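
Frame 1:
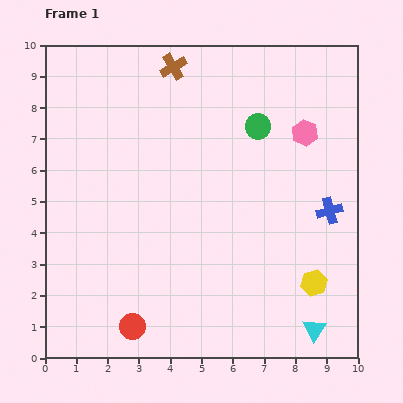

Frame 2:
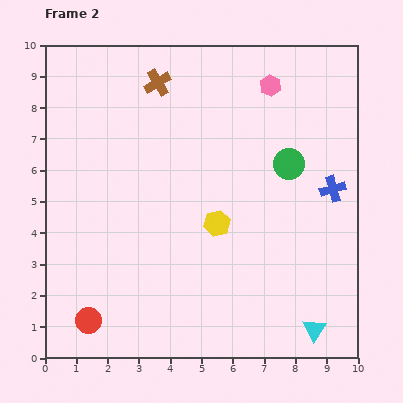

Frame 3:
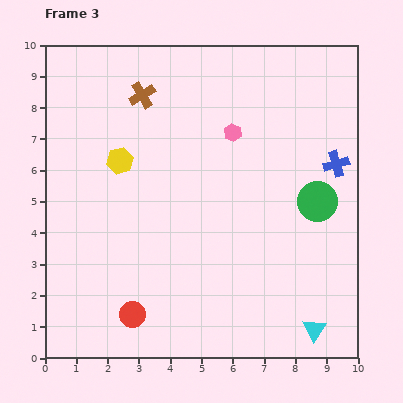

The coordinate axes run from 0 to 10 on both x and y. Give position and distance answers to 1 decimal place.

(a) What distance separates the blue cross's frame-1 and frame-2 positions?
0.7

The blue cross moved from (9.1, 4.7) to (9.2, 5.4), a distance of √(0.1² + 0.7²) ≈ 0.7.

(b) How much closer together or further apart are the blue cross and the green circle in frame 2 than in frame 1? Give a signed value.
-1.9

Distance in frame 1: 3.5. Distance in frame 2: 1.6.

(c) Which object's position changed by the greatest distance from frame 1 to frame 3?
the yellow hexagon

(moved 7.3; next 3.1)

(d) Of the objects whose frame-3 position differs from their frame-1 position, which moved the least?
the red circle

(moved 0.4)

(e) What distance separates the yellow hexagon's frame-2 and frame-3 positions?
3.7

The yellow hexagon moved from (5.5, 4.3) to (2.4, 6.3), a distance of √(3.1² + 2.0²) ≈ 3.7.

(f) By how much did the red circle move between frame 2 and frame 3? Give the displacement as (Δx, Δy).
(1.4, 0.2)

The red circle was at (1.4, 1.2) in frame 2 and (2.8, 1.4) in frame 3.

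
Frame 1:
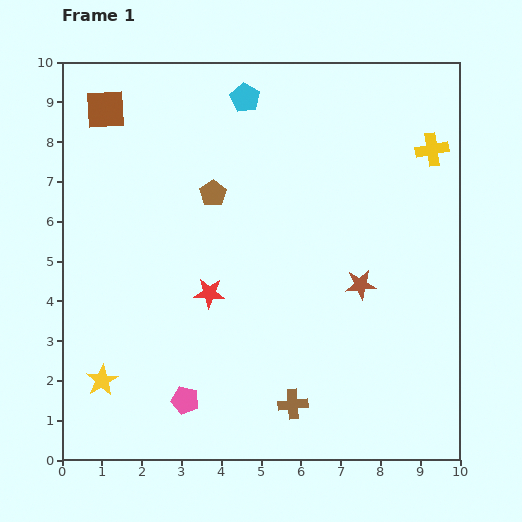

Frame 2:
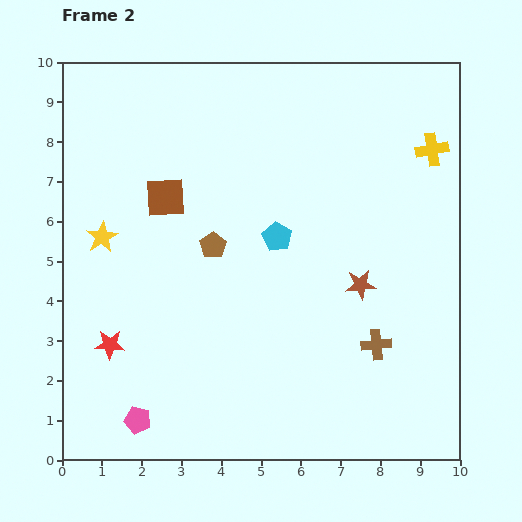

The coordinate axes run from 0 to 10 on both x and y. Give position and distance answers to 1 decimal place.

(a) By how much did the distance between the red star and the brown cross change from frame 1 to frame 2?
+3.2

Distance in frame 1: 3.5. Distance in frame 2: 6.7.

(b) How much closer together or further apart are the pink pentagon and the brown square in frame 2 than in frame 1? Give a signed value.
-2.0

Distance in frame 1: 7.6. Distance in frame 2: 5.6.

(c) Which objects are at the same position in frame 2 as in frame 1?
the brown star, the yellow cross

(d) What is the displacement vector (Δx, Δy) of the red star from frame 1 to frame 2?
(-2.5, -1.3)

The red star was at (3.7, 4.2) in frame 1 and (1.2, 2.9) in frame 2.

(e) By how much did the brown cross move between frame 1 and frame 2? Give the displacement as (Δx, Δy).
(2.1, 1.5)

The brown cross was at (5.8, 1.4) in frame 1 and (7.9, 2.9) in frame 2.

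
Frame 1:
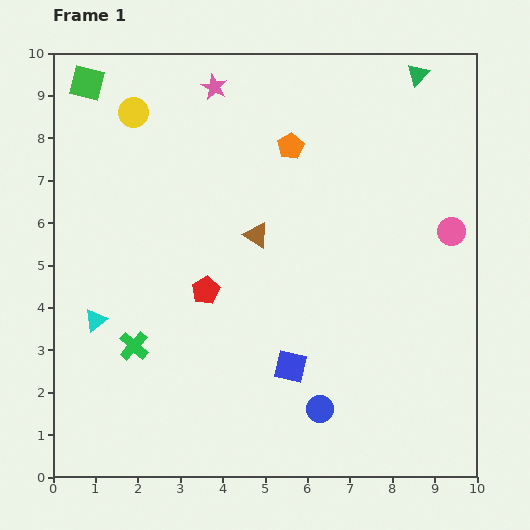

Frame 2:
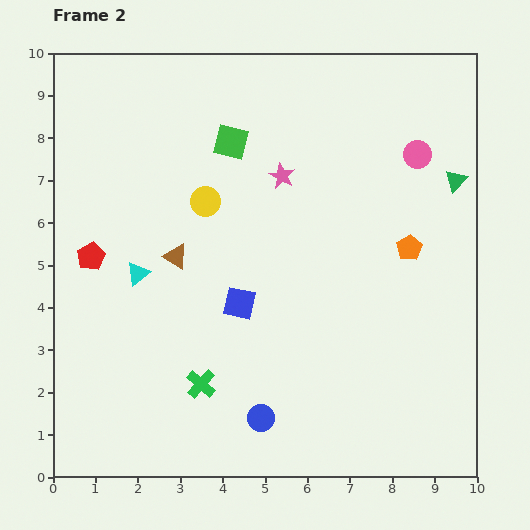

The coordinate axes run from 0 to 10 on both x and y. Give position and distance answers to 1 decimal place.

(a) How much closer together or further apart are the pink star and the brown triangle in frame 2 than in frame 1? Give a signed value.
-0.5

Distance in frame 1: 3.6. Distance in frame 2: 3.1.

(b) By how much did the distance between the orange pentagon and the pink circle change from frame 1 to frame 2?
-2.1

Distance in frame 1: 4.3. Distance in frame 2: 2.2.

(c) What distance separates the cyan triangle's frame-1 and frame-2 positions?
1.5

The cyan triangle moved from (1.0, 3.7) to (2.0, 4.8), a distance of √(1.0² + 1.1²) ≈ 1.5.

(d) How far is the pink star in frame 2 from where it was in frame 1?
2.6

The pink star moved from (3.8, 9.2) to (5.4, 7.1), a distance of √(1.6² + 2.1²) ≈ 2.6.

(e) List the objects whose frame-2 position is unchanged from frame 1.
none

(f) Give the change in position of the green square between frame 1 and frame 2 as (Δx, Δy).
(3.4, -1.4)

The green square was at (0.8, 9.3) in frame 1 and (4.2, 7.9) in frame 2.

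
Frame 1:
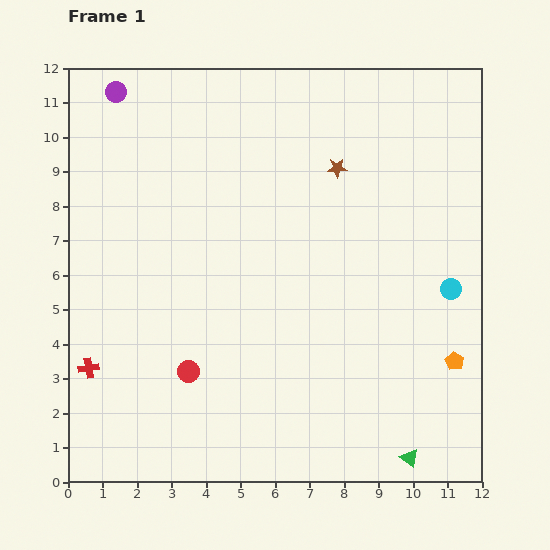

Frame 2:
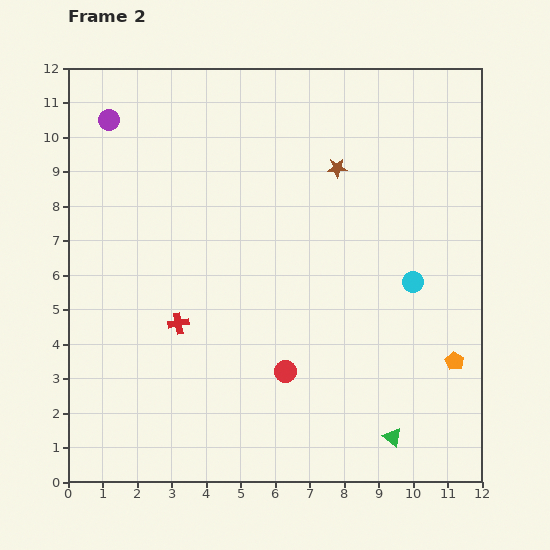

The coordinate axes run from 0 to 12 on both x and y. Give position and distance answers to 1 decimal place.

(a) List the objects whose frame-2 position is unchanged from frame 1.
the orange pentagon, the brown star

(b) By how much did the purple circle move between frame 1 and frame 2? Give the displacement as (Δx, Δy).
(-0.2, -0.8)

The purple circle was at (1.4, 11.3) in frame 1 and (1.2, 10.5) in frame 2.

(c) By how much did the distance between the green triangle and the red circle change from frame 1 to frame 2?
-3.3

Distance in frame 1: 6.9. Distance in frame 2: 3.6.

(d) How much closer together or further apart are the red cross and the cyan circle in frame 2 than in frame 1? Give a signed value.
-3.8

Distance in frame 1: 10.7. Distance in frame 2: 6.9.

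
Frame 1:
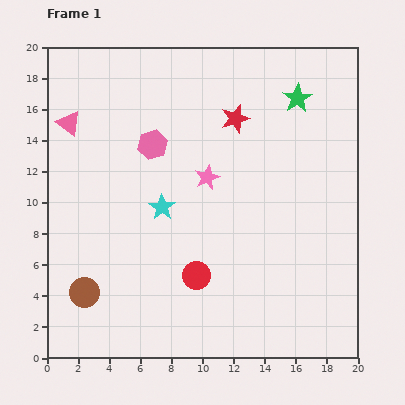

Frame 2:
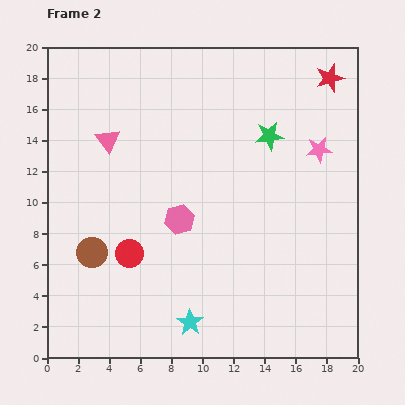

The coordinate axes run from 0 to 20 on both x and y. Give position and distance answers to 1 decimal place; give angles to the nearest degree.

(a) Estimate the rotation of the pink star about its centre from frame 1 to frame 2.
18° clockwise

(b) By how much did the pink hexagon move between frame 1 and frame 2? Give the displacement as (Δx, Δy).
(1.7, -4.8)

The pink hexagon was at (6.8, 13.7) in frame 1 and (8.5, 8.9) in frame 2.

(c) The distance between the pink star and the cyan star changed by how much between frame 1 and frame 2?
+10.4

Distance in frame 1: 3.5. Distance in frame 2: 13.9.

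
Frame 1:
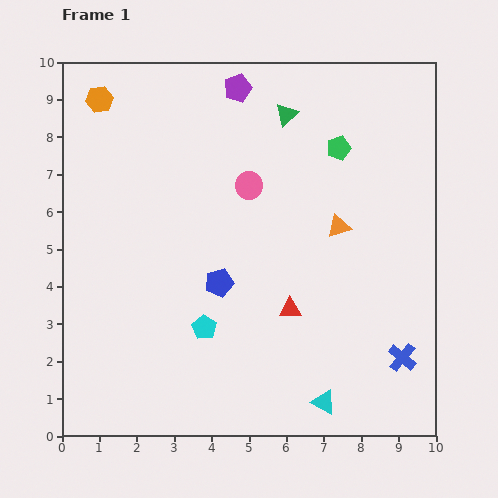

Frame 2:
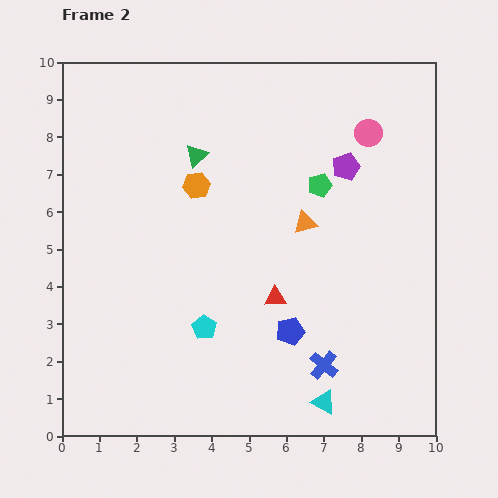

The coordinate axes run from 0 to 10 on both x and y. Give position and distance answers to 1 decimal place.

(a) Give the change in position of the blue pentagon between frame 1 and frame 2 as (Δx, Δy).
(1.9, -1.3)

The blue pentagon was at (4.2, 4.1) in frame 1 and (6.1, 2.8) in frame 2.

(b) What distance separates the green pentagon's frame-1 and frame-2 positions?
1.1

The green pentagon moved from (7.4, 7.7) to (6.9, 6.7), a distance of √(0.5² + 1.0²) ≈ 1.1.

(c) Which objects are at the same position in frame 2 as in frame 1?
the cyan pentagon, the cyan triangle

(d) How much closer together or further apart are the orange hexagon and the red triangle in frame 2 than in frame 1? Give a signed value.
-3.9

Distance in frame 1: 7.6. Distance in frame 2: 3.7.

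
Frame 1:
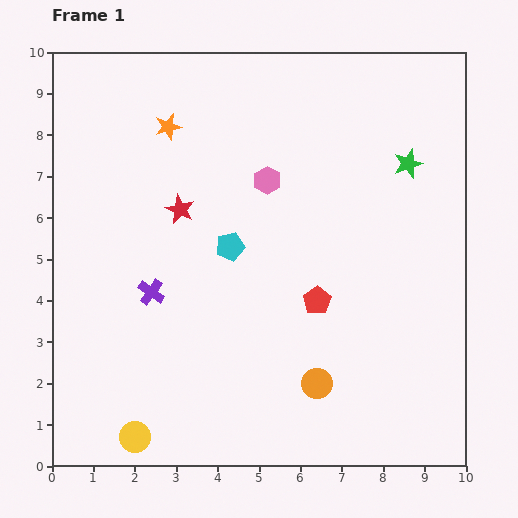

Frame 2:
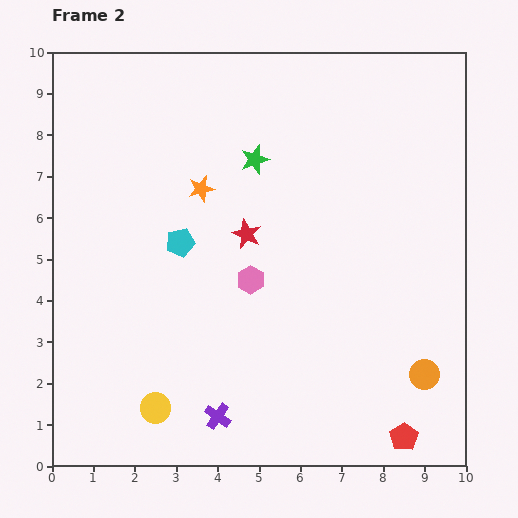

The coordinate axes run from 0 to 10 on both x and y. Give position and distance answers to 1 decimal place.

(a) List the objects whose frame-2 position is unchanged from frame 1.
none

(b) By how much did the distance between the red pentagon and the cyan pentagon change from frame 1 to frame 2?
+4.7

Distance in frame 1: 2.5. Distance in frame 2: 7.2.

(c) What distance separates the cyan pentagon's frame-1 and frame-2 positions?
1.2

The cyan pentagon moved from (4.3, 5.3) to (3.1, 5.4), a distance of √(1.2² + 0.1²) ≈ 1.2.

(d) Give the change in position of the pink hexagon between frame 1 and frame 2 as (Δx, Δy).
(-0.4, -2.4)

The pink hexagon was at (5.2, 6.9) in frame 1 and (4.8, 4.5) in frame 2.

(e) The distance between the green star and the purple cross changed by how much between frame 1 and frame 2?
-0.6

Distance in frame 1: 6.9. Distance in frame 2: 6.3.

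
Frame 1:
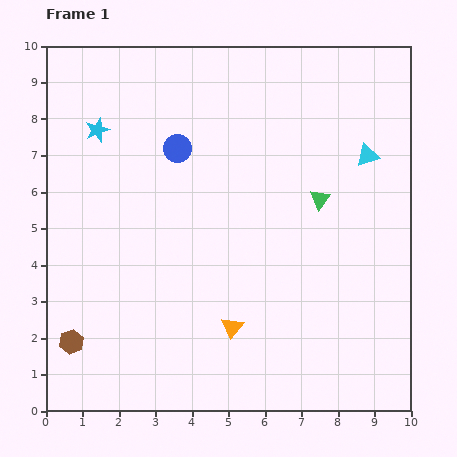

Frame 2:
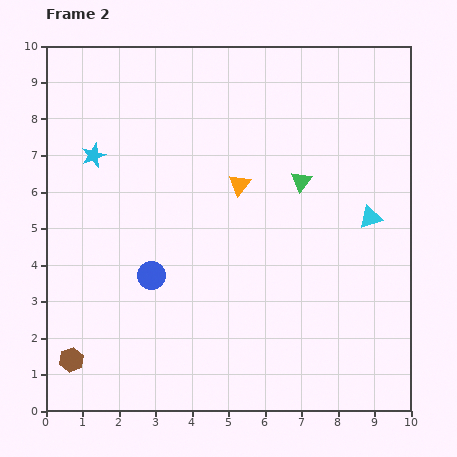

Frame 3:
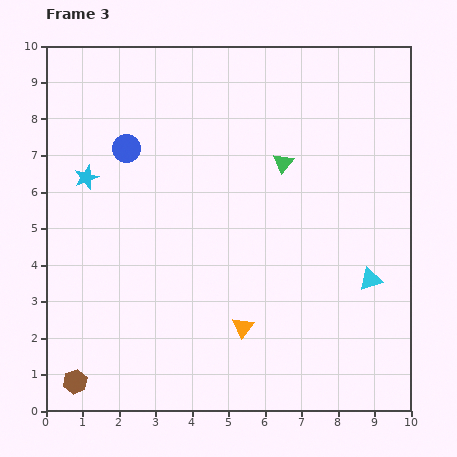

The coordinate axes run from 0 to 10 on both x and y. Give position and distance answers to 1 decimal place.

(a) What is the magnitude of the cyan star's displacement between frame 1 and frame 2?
0.7

The cyan star moved from (1.4, 7.7) to (1.3, 7.0), a distance of √(0.1² + 0.7²) ≈ 0.7.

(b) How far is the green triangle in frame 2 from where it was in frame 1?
0.7

The green triangle moved from (7.5, 5.8) to (7.0, 6.3), a distance of √(0.5² + 0.5²) ≈ 0.7.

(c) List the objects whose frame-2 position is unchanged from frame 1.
none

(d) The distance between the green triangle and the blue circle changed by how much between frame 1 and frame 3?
+0.2

Distance in frame 1: 4.1. Distance in frame 3: 4.3.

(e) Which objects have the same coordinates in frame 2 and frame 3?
none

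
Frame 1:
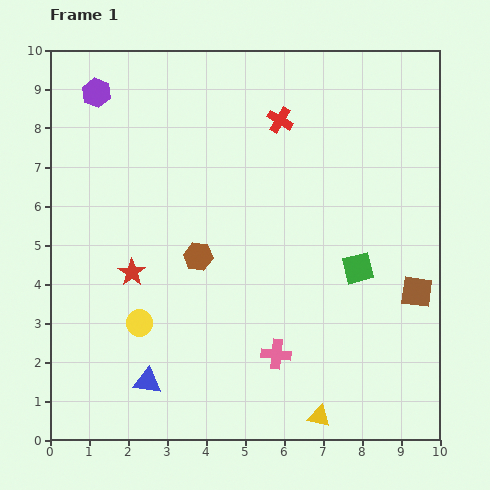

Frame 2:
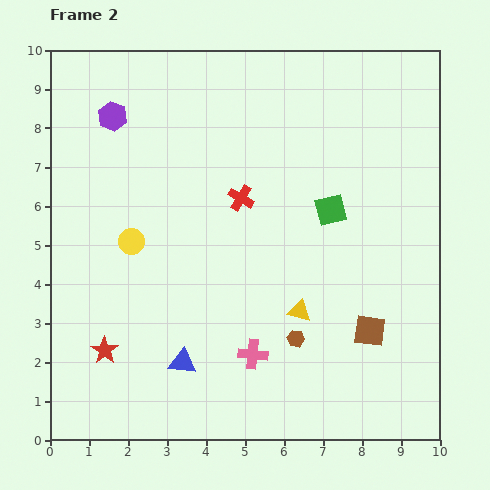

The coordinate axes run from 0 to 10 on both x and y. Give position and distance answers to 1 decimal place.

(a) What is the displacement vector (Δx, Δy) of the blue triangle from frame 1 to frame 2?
(0.9, 0.5)

The blue triangle was at (2.5, 1.5) in frame 1 and (3.4, 2.0) in frame 2.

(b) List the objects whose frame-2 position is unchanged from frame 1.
none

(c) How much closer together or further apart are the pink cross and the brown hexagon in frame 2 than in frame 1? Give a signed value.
-2.0

Distance in frame 1: 3.2. Distance in frame 2: 1.2.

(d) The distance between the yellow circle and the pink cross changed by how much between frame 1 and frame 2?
+0.6

Distance in frame 1: 3.6. Distance in frame 2: 4.2.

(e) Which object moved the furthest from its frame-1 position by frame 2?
the brown hexagon

(moved 3.3; next 2.7)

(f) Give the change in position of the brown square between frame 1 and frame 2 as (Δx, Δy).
(-1.2, -1.0)

The brown square was at (9.4, 3.8) in frame 1 and (8.2, 2.8) in frame 2.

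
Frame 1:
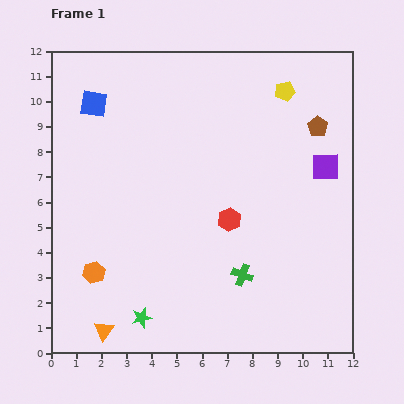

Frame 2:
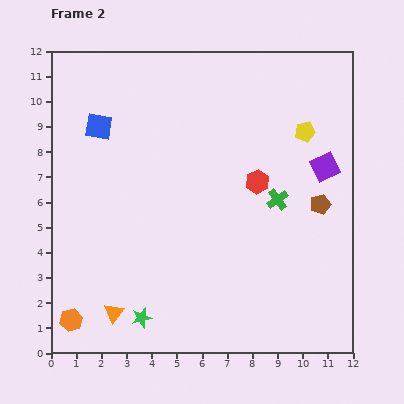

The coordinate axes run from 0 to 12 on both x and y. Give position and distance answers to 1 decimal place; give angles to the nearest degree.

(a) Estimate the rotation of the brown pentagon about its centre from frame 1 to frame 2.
21° clockwise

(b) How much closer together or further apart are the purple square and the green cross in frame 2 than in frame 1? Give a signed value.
-3.1

Distance in frame 1: 5.4. Distance in frame 2: 2.3.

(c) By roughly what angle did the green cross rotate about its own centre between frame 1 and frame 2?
35° clockwise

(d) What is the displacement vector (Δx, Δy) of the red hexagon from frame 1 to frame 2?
(1.1, 1.5)

The red hexagon was at (7.1, 5.3) in frame 1 and (8.2, 6.8) in frame 2.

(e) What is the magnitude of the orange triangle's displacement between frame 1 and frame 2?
0.8

The orange triangle moved from (2.1, 0.9) to (2.5, 1.6), a distance of √(0.4² + 0.7²) ≈ 0.8.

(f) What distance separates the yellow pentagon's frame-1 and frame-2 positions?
1.8

The yellow pentagon moved from (9.3, 10.4) to (10.1, 8.8), a distance of √(0.8² + 1.6²) ≈ 1.8.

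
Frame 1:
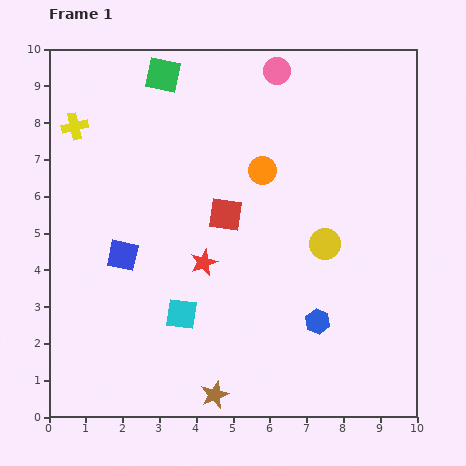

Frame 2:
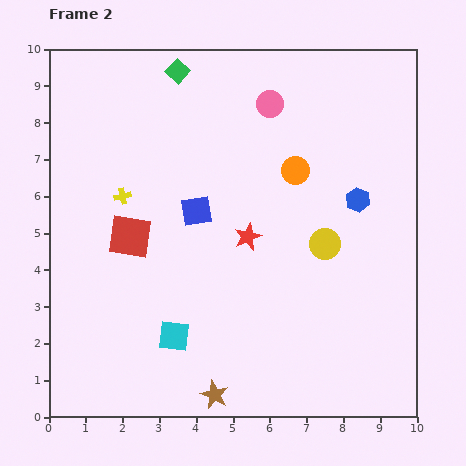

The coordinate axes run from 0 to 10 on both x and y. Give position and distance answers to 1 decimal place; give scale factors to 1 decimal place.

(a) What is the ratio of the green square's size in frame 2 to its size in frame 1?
0.6×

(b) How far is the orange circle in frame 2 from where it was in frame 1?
0.9

The orange circle moved from (5.8, 6.7) to (6.7, 6.7), a distance of √(0.9² + 0.0²) ≈ 0.9.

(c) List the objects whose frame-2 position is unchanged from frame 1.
the yellow circle, the brown star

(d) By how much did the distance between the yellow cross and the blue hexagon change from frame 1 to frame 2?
-2.1

Distance in frame 1: 8.5. Distance in frame 2: 6.4.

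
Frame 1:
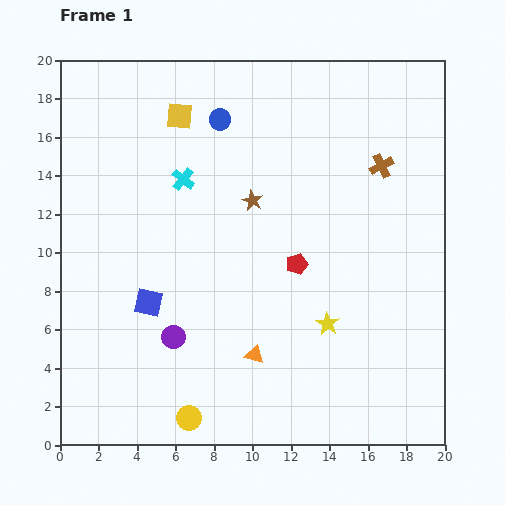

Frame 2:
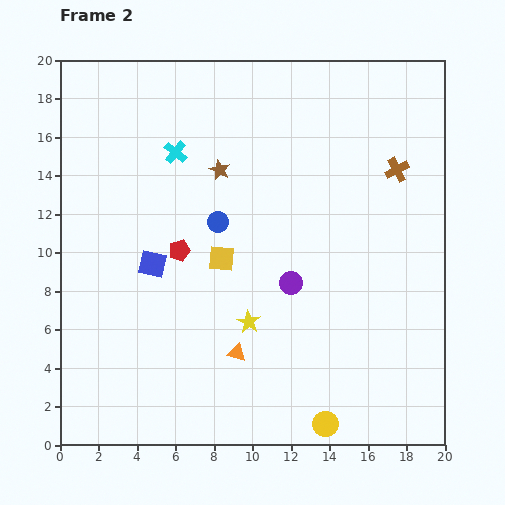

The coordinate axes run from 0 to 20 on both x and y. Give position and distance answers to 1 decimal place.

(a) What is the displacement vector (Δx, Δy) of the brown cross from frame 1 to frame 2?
(0.8, -0.2)

The brown cross was at (16.7, 14.5) in frame 1 and (17.5, 14.3) in frame 2.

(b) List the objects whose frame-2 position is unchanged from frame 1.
none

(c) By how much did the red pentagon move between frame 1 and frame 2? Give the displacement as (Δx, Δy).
(-6.1, 0.7)

The red pentagon was at (12.3, 9.4) in frame 1 and (6.2, 10.1) in frame 2.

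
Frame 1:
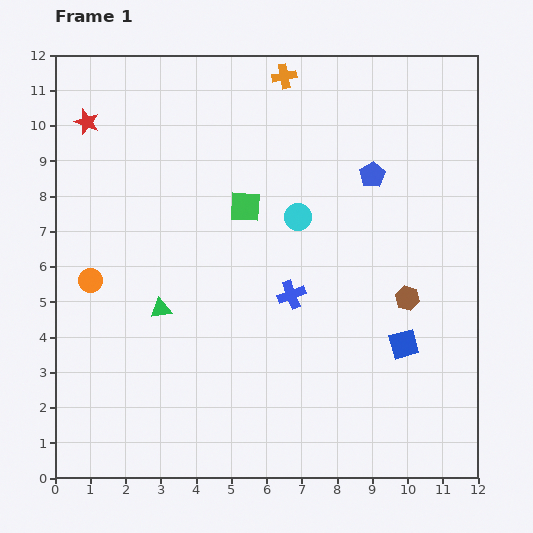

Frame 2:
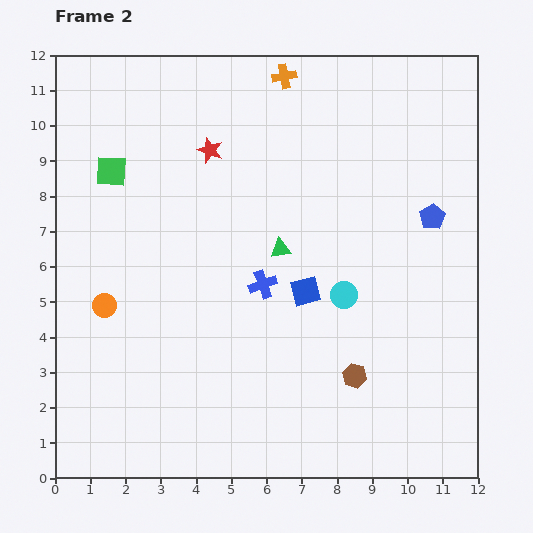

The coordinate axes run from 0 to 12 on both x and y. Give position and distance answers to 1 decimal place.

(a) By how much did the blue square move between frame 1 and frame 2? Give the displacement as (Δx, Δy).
(-2.8, 1.5)

The blue square was at (9.9, 3.8) in frame 1 and (7.1, 5.3) in frame 2.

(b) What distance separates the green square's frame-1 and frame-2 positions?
3.9

The green square moved from (5.4, 7.7) to (1.6, 8.7), a distance of √(3.8² + 1.0²) ≈ 3.9.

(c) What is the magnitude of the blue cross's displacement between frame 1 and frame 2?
0.9

The blue cross moved from (6.7, 5.2) to (5.9, 5.5), a distance of √(0.8² + 0.3²) ≈ 0.9.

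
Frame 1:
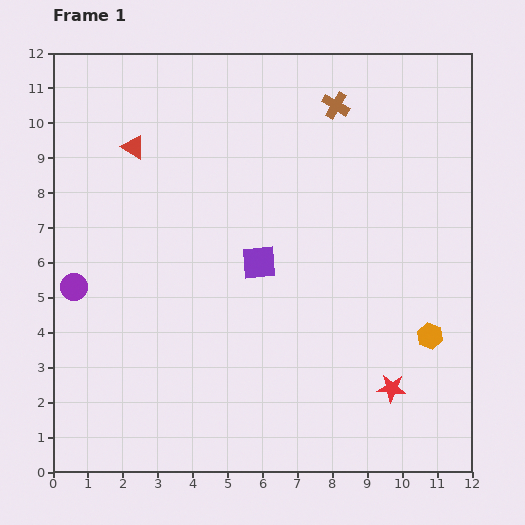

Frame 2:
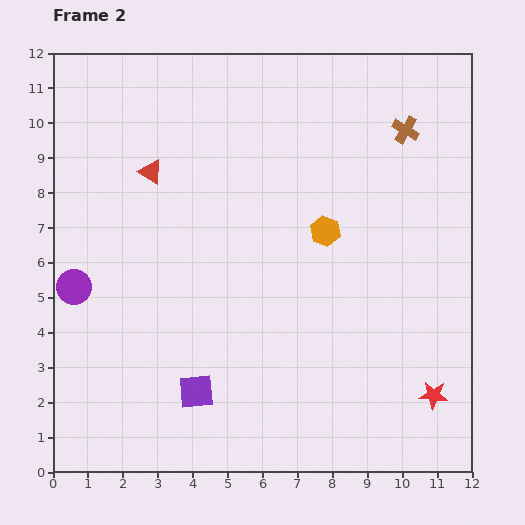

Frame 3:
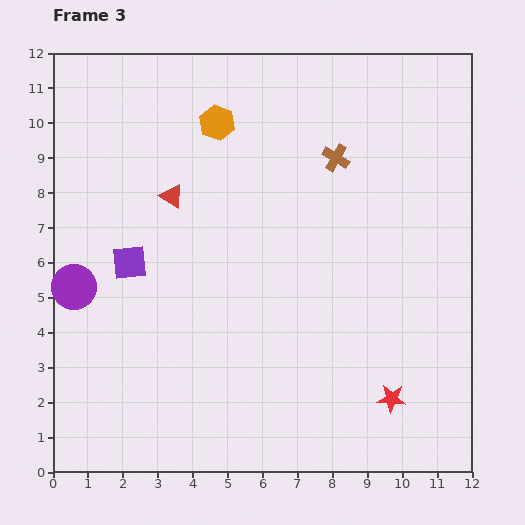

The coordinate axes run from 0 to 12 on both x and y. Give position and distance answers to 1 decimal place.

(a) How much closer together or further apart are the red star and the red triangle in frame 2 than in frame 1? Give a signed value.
+0.2

Distance in frame 1: 10.1. Distance in frame 2: 10.3.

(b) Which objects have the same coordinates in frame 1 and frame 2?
the purple circle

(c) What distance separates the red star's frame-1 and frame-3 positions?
0.3

The red star moved from (9.7, 2.4) to (9.7, 2.1), a distance of √(0.0² + 0.3²) ≈ 0.3.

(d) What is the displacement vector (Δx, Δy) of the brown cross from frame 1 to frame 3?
(0.0, -1.5)

The brown cross was at (8.1, 10.5) in frame 1 and (8.1, 9.0) in frame 3.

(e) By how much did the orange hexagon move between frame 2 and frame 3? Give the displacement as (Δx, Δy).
(-3.1, 3.1)

The orange hexagon was at (7.8, 6.9) in frame 2 and (4.7, 10.0) in frame 3.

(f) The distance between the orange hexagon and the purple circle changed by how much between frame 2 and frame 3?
-1.2

Distance in frame 2: 7.4. Distance in frame 3: 6.2.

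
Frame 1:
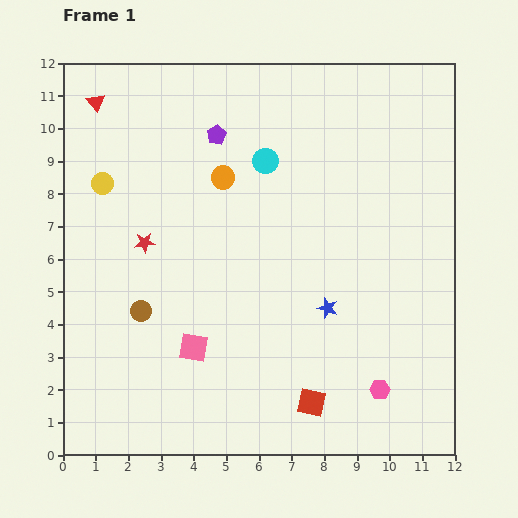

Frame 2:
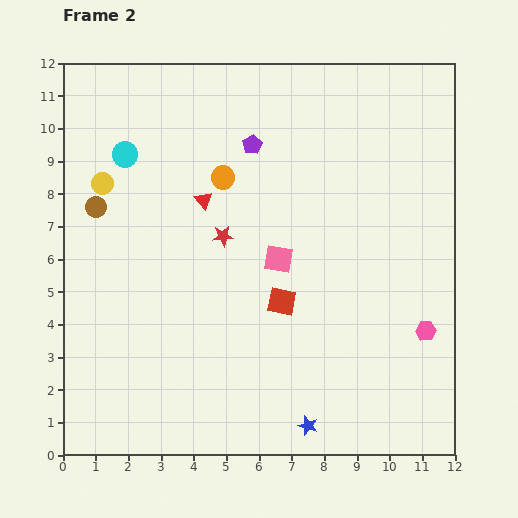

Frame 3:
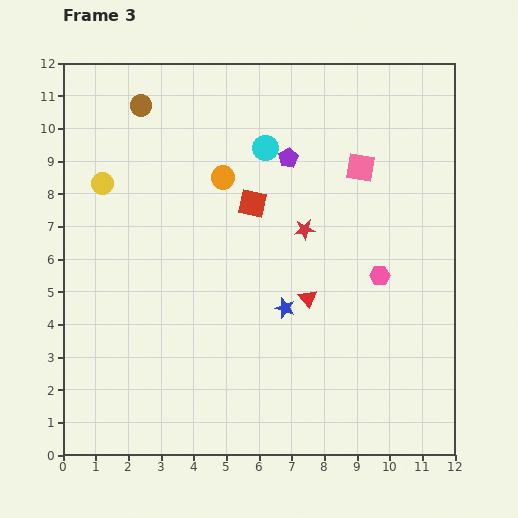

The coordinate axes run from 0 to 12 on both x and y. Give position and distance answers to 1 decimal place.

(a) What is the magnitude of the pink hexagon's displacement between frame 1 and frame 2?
2.3

The pink hexagon moved from (9.7, 2.0) to (11.1, 3.8), a distance of √(1.4² + 1.8²) ≈ 2.3.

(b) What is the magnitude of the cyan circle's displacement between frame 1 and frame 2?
4.3

The cyan circle moved from (6.2, 9.0) to (1.9, 9.2), a distance of √(4.3² + 0.2²) ≈ 4.3.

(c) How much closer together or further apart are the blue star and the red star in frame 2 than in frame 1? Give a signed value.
+0.5

Distance in frame 1: 5.9. Distance in frame 2: 6.4.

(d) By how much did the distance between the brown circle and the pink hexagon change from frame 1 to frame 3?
+1.3

Distance in frame 1: 7.7. Distance in frame 3: 9.0.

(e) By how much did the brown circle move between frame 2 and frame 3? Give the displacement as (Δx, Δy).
(1.4, 3.1)

The brown circle was at (1.0, 7.6) in frame 2 and (2.4, 10.7) in frame 3.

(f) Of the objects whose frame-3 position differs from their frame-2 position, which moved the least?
the purple pentagon

(moved 1.2)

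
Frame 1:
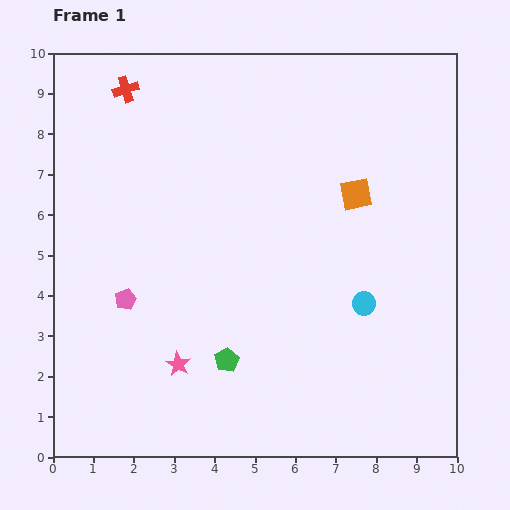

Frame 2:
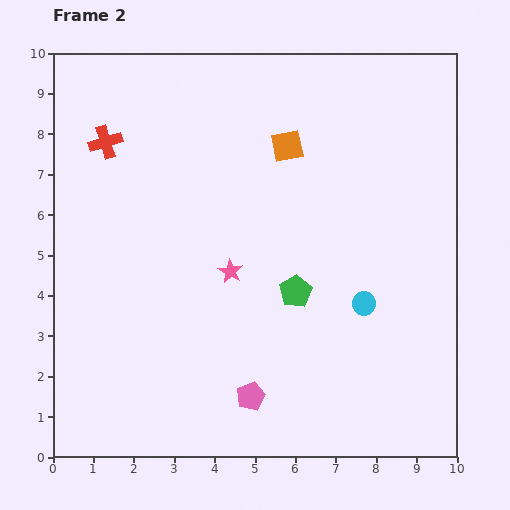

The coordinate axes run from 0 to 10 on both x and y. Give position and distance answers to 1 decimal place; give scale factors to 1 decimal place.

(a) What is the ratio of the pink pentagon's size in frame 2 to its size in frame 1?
1.3×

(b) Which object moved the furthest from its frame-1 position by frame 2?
the pink pentagon

(moved 3.9; next 2.6)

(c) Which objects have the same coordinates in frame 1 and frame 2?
the cyan circle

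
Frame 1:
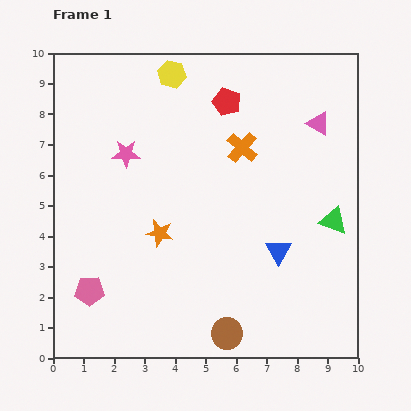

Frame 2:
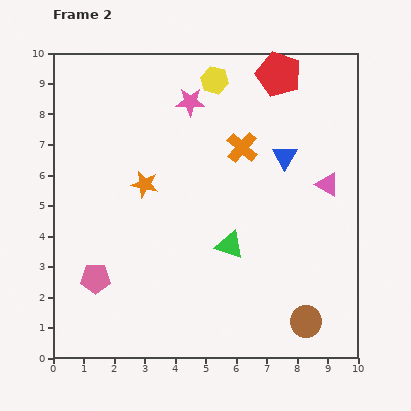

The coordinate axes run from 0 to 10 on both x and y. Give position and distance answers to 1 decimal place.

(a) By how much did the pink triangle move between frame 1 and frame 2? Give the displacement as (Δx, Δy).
(0.3, -2.0)

The pink triangle was at (8.7, 7.7) in frame 1 and (9.0, 5.7) in frame 2.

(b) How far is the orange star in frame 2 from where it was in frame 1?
1.7

The orange star moved from (3.5, 4.1) to (3.0, 5.7), a distance of √(0.5² + 1.6²) ≈ 1.7.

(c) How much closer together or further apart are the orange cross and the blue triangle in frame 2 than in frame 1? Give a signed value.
-2.2

Distance in frame 1: 3.6. Distance in frame 2: 1.4.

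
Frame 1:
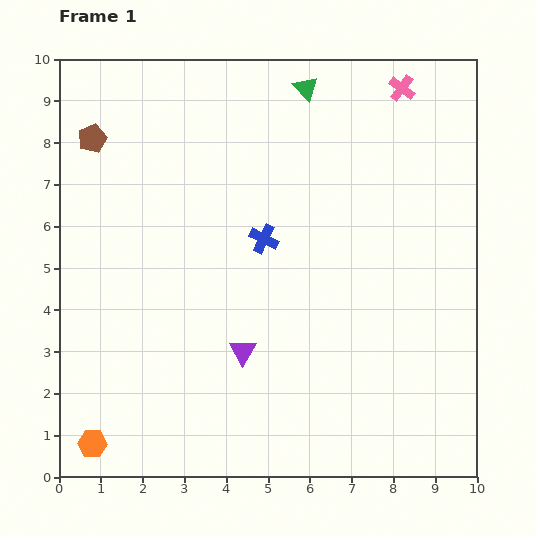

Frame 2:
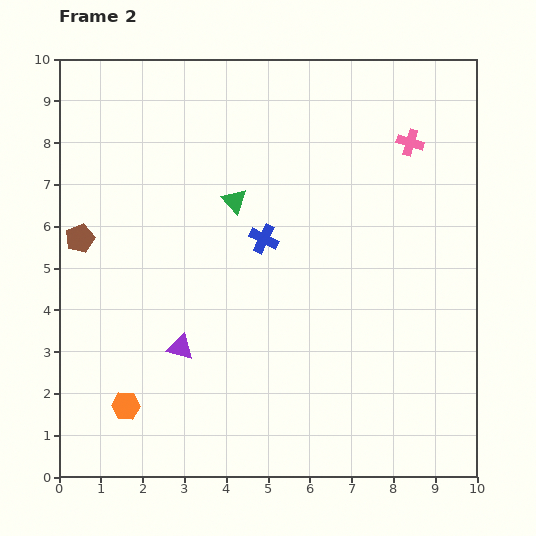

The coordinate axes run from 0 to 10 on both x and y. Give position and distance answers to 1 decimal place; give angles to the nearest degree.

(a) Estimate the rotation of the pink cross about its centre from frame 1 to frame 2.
20° counter-clockwise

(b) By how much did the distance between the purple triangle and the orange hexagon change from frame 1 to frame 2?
-2.3

Distance in frame 1: 4.2. Distance in frame 2: 1.9.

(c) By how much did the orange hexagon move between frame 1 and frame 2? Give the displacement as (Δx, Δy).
(0.8, 0.9)

The orange hexagon was at (0.8, 0.8) in frame 1 and (1.6, 1.7) in frame 2.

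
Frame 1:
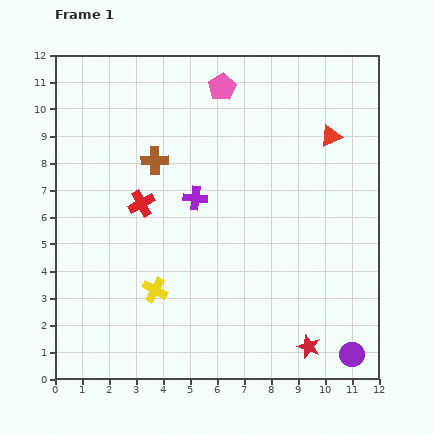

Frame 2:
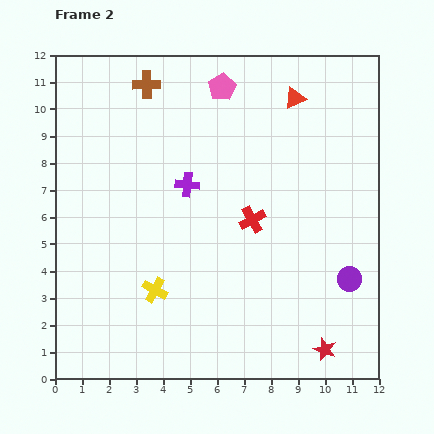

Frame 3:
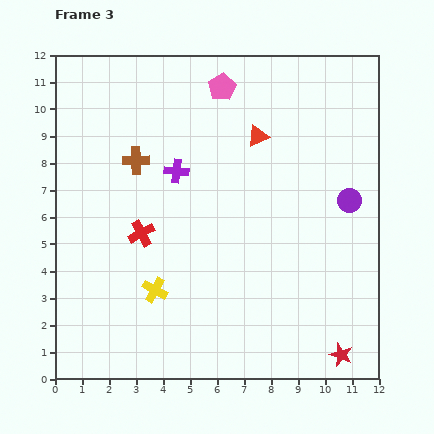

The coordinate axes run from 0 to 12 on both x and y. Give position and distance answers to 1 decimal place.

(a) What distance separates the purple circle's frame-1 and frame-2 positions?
2.8

The purple circle moved from (11.0, 0.9) to (10.9, 3.7), a distance of √(0.1² + 2.8²) ≈ 2.8.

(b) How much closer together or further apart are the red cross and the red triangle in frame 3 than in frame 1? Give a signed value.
-1.8

Distance in frame 1: 7.4. Distance in frame 3: 5.6.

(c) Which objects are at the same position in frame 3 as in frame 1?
the pink pentagon, the yellow cross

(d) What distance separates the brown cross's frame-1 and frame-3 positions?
0.7

The brown cross moved from (3.7, 8.1) to (3.0, 8.1), a distance of √(0.7² + 0.0²) ≈ 0.7.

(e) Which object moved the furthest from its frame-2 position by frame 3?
the red cross

(moved 4.1; next 2.9)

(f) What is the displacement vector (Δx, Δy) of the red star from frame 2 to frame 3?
(0.6, -0.2)

The red star was at (10.0, 1.1) in frame 2 and (10.6, 0.9) in frame 3.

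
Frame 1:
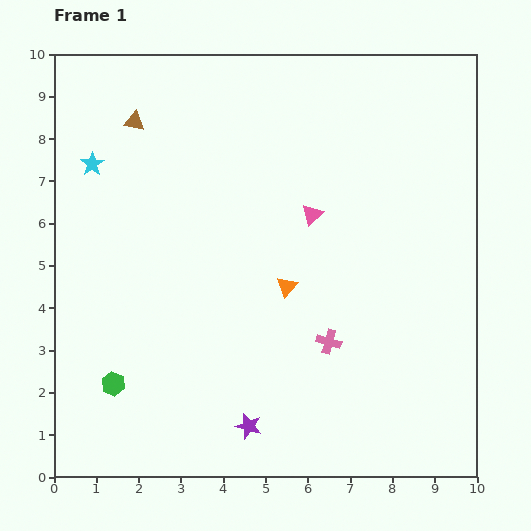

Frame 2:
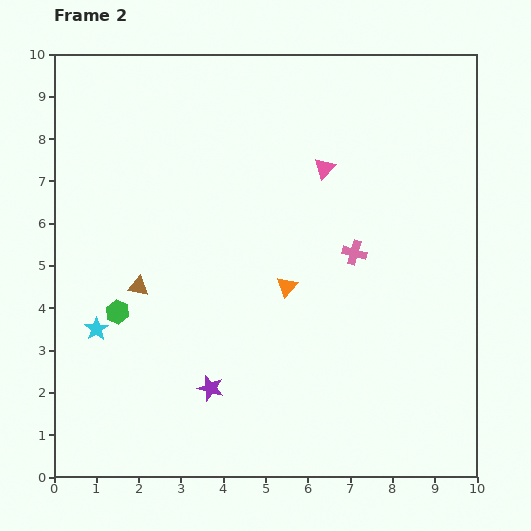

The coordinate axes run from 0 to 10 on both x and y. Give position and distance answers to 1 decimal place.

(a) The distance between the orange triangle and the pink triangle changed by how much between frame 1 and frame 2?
+1.1

Distance in frame 1: 1.8. Distance in frame 2: 2.9.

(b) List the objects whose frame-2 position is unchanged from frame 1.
the orange triangle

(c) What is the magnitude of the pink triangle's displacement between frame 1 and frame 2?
1.1

The pink triangle moved from (6.1, 6.2) to (6.4, 7.3), a distance of √(0.3² + 1.1²) ≈ 1.1.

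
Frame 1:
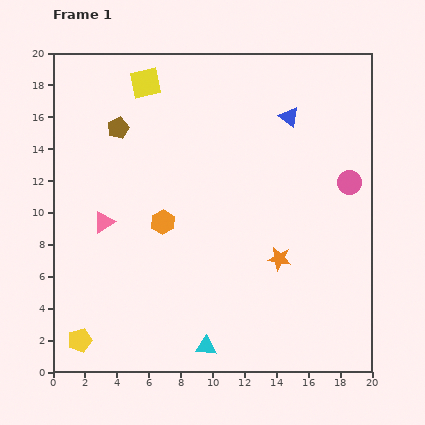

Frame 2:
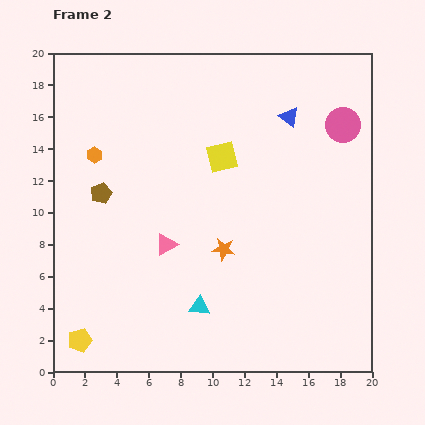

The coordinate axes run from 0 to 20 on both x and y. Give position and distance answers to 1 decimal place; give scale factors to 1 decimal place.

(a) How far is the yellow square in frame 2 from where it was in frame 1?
6.6

The yellow square moved from (5.8, 18.1) to (10.6, 13.5), a distance of √(4.8² + 4.6²) ≈ 6.6.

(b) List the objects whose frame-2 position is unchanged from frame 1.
the blue triangle, the yellow pentagon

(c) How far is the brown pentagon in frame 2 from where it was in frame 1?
4.2

The brown pentagon moved from (4.1, 15.3) to (3.0, 11.2), a distance of √(1.1² + 4.1²) ≈ 4.2.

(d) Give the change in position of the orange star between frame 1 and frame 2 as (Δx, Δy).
(-3.5, 0.6)

The orange star was at (14.2, 7.1) in frame 1 and (10.7, 7.7) in frame 2.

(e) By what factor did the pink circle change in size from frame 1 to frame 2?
1.5×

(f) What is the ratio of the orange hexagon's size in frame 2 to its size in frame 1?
0.6×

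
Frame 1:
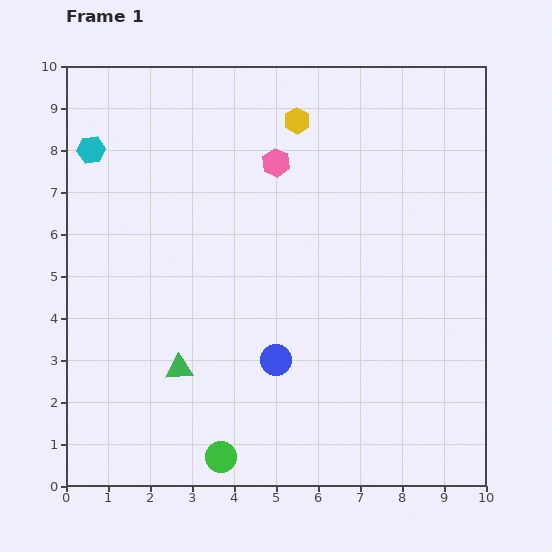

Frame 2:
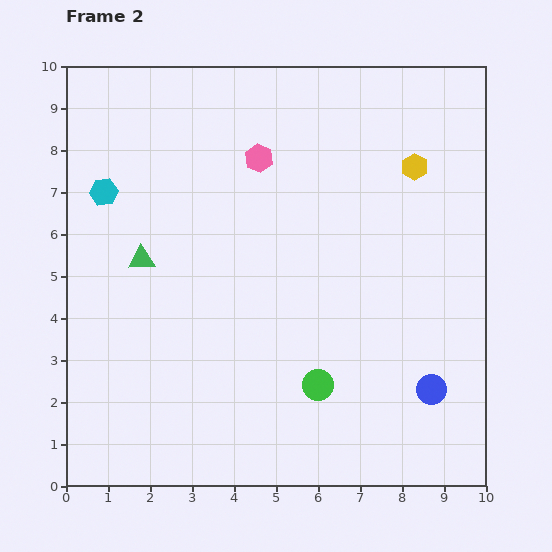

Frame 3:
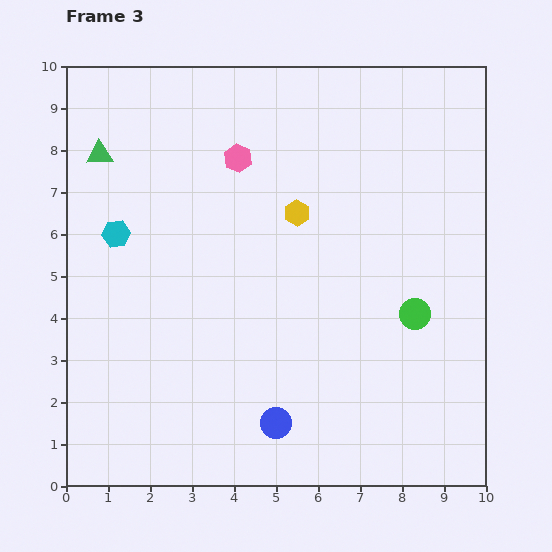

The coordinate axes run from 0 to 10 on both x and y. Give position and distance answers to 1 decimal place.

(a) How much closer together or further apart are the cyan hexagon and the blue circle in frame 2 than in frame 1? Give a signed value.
+2.4

Distance in frame 1: 6.7. Distance in frame 2: 9.1.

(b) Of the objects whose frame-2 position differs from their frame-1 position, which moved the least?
the pink hexagon

(moved 0.4)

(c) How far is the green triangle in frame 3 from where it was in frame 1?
5.4

The green triangle moved from (2.7, 2.8) to (0.8, 7.9), a distance of √(1.9² + 5.1²) ≈ 5.4.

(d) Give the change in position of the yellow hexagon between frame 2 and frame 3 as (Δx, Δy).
(-2.8, -1.1)

The yellow hexagon was at (8.3, 7.6) in frame 2 and (5.5, 6.5) in frame 3.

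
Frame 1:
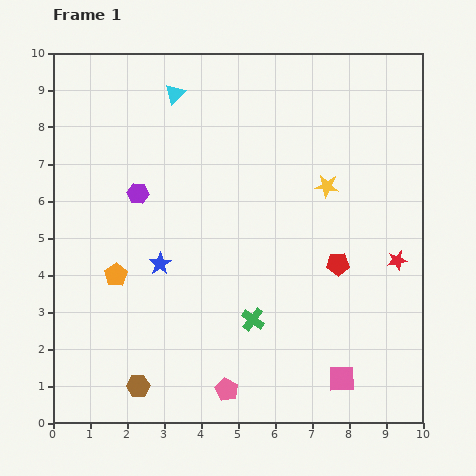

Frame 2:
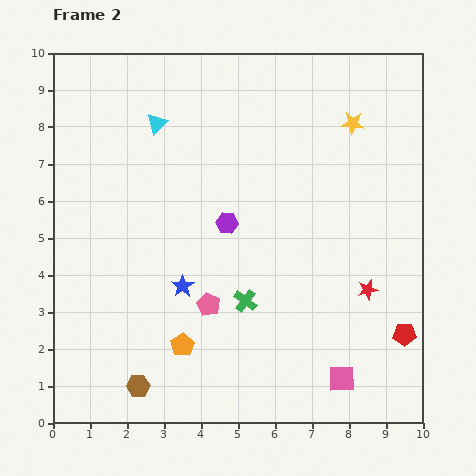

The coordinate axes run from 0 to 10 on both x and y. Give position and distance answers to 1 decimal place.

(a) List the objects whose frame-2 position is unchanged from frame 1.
the brown hexagon, the pink square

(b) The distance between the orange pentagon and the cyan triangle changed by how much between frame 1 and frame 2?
+0.8

Distance in frame 1: 5.2. Distance in frame 2: 6.0.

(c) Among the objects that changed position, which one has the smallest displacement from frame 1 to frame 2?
the green cross

(moved 0.5)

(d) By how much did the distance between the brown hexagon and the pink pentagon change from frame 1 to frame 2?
+0.5

Distance in frame 1: 2.4. Distance in frame 2: 2.9.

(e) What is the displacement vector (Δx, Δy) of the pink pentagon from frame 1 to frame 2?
(-0.5, 2.3)

The pink pentagon was at (4.7, 0.9) in frame 1 and (4.2, 3.2) in frame 2.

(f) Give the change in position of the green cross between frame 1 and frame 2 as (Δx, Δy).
(-0.2, 0.5)

The green cross was at (5.4, 2.8) in frame 1 and (5.2, 3.3) in frame 2.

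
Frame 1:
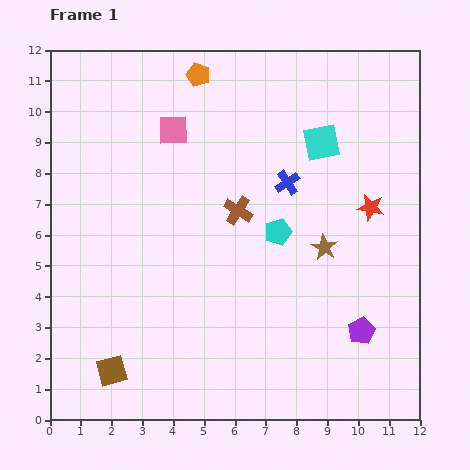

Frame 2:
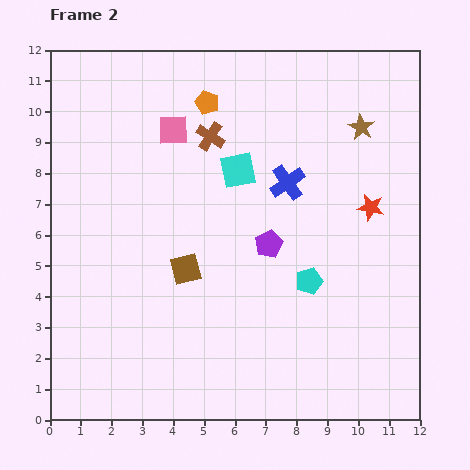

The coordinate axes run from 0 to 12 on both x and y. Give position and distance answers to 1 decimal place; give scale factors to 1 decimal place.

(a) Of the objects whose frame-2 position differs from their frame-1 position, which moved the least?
the orange pentagon

(moved 0.9)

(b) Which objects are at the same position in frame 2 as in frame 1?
the pink square, the red star, the blue cross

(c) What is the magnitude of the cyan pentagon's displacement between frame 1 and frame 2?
1.9

The cyan pentagon moved from (7.4, 6.1) to (8.4, 4.5), a distance of √(1.0² + 1.6²) ≈ 1.9.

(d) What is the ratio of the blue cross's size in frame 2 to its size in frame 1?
1.4×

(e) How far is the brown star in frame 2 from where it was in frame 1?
4.1

The brown star moved from (8.9, 5.6) to (10.1, 9.5), a distance of √(1.2² + 3.9²) ≈ 4.1.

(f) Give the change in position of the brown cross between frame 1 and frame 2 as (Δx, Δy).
(-0.9, 2.4)

The brown cross was at (6.1, 6.8) in frame 1 and (5.2, 9.2) in frame 2.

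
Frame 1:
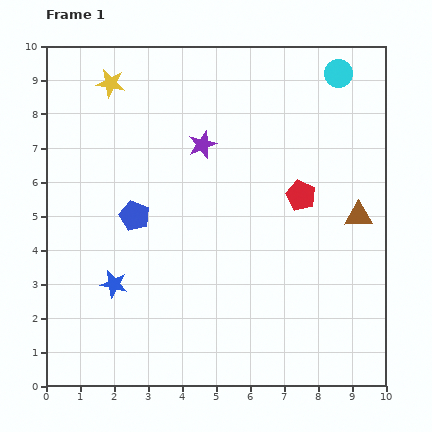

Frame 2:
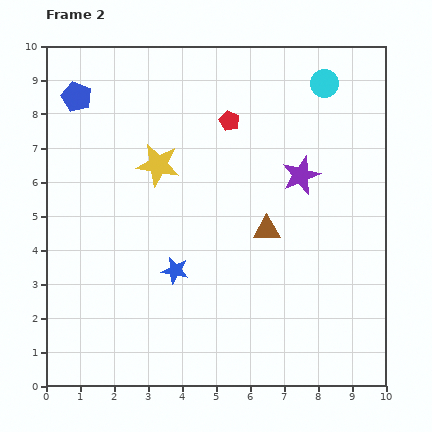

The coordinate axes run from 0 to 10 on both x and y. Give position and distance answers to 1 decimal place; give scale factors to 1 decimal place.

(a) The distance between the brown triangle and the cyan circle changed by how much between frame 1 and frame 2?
+0.4

Distance in frame 1: 4.2. Distance in frame 2: 4.6.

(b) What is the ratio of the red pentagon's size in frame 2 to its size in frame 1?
0.7×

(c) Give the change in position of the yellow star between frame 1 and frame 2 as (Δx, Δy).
(1.4, -2.4)

The yellow star was at (1.9, 8.9) in frame 1 and (3.3, 6.5) in frame 2.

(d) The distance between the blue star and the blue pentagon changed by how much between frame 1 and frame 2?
+3.8

Distance in frame 1: 2.1. Distance in frame 2: 5.9.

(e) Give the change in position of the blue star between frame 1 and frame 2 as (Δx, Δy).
(1.8, 0.4)

The blue star was at (2.0, 3.0) in frame 1 and (3.8, 3.4) in frame 2.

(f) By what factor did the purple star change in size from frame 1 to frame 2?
1.3×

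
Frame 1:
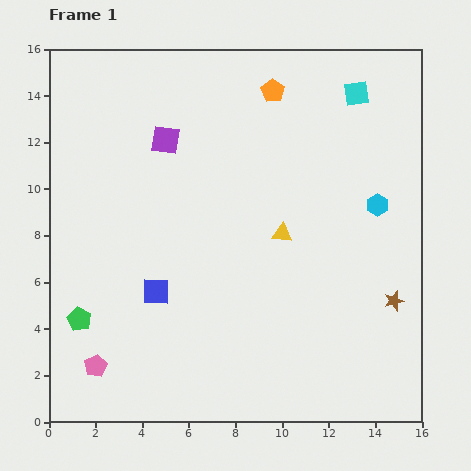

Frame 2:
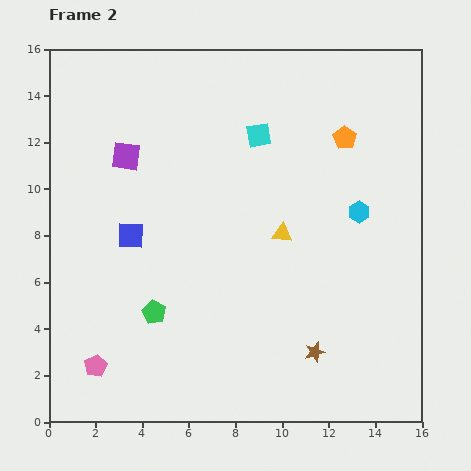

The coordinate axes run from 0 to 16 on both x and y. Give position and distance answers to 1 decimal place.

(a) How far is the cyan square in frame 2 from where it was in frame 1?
4.6

The cyan square moved from (13.2, 14.1) to (9.0, 12.3), a distance of √(4.2² + 1.8²) ≈ 4.6.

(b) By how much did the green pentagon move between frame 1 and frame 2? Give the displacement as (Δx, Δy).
(3.2, 0.3)

The green pentagon was at (1.3, 4.4) in frame 1 and (4.5, 4.7) in frame 2.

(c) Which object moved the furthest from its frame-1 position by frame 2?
the cyan square

(moved 4.6; next 4.0)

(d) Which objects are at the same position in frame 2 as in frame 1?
the yellow triangle, the pink pentagon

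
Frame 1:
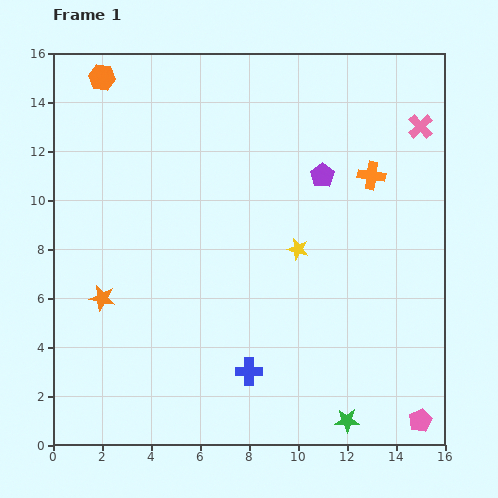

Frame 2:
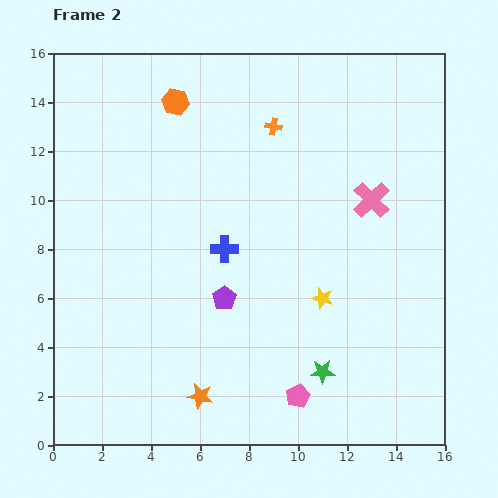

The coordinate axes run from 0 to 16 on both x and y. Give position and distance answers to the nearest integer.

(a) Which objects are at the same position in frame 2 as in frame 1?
none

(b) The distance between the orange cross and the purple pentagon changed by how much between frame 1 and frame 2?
+5

Distance in frame 1: 2. Distance in frame 2: 7.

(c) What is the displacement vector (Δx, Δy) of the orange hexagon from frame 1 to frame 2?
(3, -1)

The orange hexagon was at (2, 15) in frame 1 and (5, 14) in frame 2.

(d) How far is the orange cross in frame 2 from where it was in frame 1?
4

The orange cross moved from (13, 11) to (9, 13), a distance of √(4² + 2²) ≈ 4.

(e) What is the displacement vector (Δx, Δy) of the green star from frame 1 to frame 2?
(-1, 2)

The green star was at (12, 1) in frame 1 and (11, 3) in frame 2.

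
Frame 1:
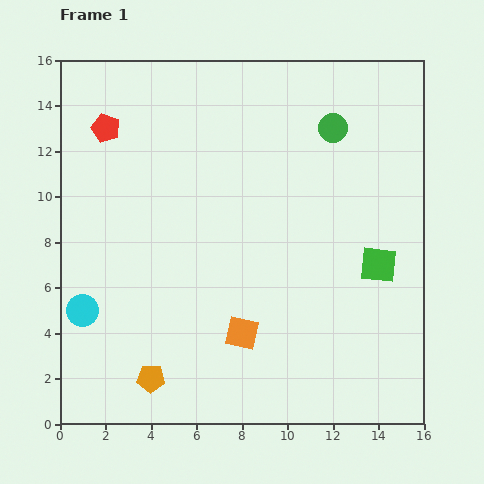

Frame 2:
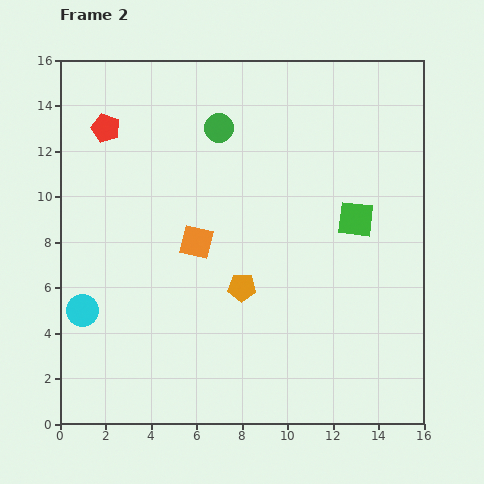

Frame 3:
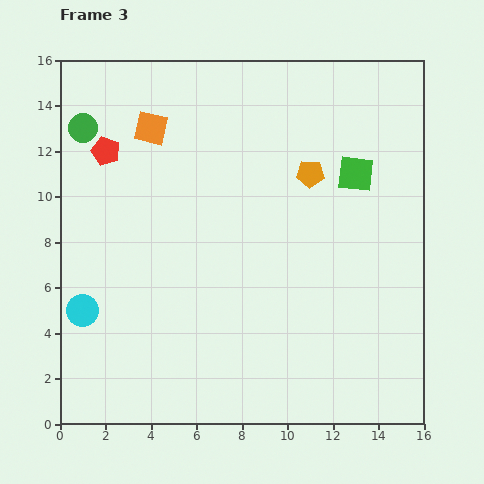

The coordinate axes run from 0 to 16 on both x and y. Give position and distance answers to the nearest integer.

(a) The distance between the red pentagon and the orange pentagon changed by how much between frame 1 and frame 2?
-2

Distance in frame 1: 11. Distance in frame 2: 9.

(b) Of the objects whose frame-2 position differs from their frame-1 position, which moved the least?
the green square

(moved 2)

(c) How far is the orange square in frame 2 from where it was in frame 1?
4

The orange square moved from (8, 4) to (6, 8), a distance of √(2² + 4²) ≈ 4.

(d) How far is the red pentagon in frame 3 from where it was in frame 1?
1

The red pentagon moved from (2, 13) to (2, 12), a distance of √(0² + 1²) ≈ 1.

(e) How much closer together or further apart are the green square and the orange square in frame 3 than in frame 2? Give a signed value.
+2

Distance in frame 2: 7. Distance in frame 3: 9.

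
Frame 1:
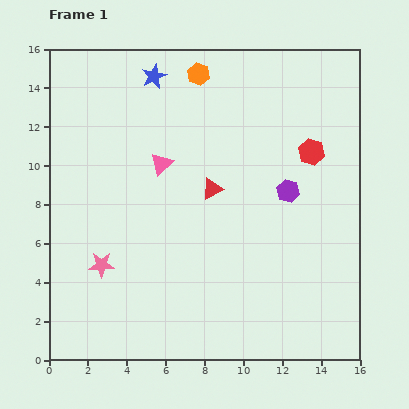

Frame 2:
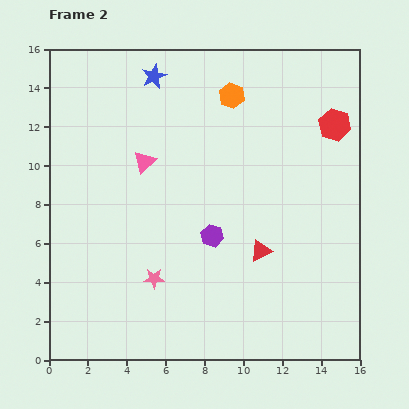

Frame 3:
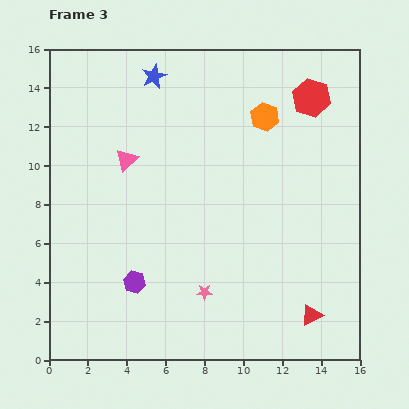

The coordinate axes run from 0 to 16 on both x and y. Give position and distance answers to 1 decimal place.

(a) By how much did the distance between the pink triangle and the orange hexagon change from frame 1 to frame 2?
+0.6

Distance in frame 1: 5.0. Distance in frame 2: 5.6.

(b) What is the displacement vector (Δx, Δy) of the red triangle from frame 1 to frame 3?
(5.1, -6.5)

The red triangle was at (8.4, 8.8) in frame 1 and (13.5, 2.3) in frame 3.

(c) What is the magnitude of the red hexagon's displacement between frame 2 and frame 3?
1.8

The red hexagon moved from (14.7, 12.1) to (13.5, 13.5), a distance of √(1.2² + 1.4²) ≈ 1.8.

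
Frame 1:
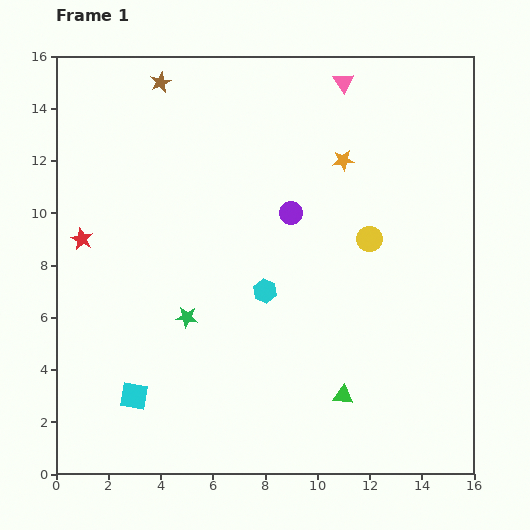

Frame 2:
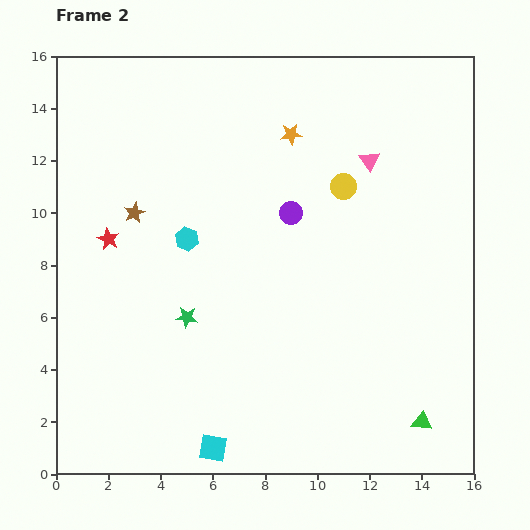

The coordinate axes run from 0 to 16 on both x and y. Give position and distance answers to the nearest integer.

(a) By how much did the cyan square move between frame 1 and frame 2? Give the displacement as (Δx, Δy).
(3, -2)

The cyan square was at (3, 3) in frame 1 and (6, 1) in frame 2.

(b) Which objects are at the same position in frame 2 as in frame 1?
the green star, the purple circle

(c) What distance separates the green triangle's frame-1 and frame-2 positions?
3

The green triangle moved from (11, 3) to (14, 2), a distance of √(3² + 1²) ≈ 3.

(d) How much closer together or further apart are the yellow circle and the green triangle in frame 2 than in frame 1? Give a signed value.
+3

Distance in frame 1: 6. Distance in frame 2: 9.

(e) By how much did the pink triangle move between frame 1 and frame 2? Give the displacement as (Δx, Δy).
(1, -3)

The pink triangle was at (11, 15) in frame 1 and (12, 12) in frame 2.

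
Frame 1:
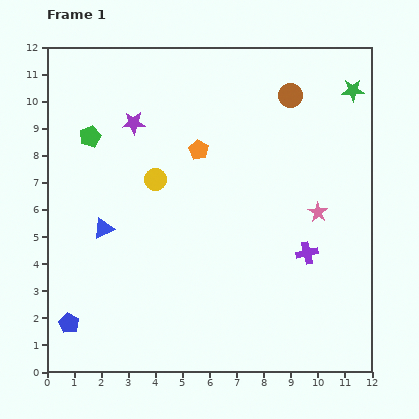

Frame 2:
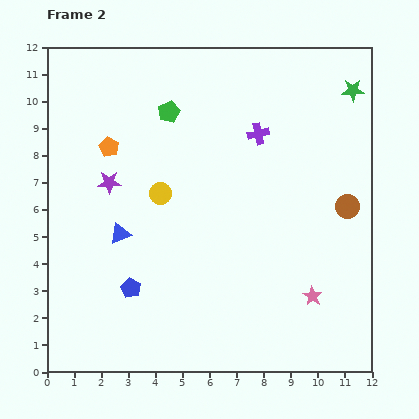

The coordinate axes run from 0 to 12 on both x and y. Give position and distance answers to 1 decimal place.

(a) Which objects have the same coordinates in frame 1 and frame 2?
the green star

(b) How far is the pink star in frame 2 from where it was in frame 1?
3.1

The pink star moved from (10.0, 5.9) to (9.8, 2.8), a distance of √(0.2² + 3.1²) ≈ 3.1.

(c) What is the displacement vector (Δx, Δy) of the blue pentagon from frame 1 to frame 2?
(2.3, 1.3)

The blue pentagon was at (0.8, 1.8) in frame 1 and (3.1, 3.1) in frame 2.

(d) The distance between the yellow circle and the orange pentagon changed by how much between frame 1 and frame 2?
+0.6

Distance in frame 1: 1.9. Distance in frame 2: 2.5.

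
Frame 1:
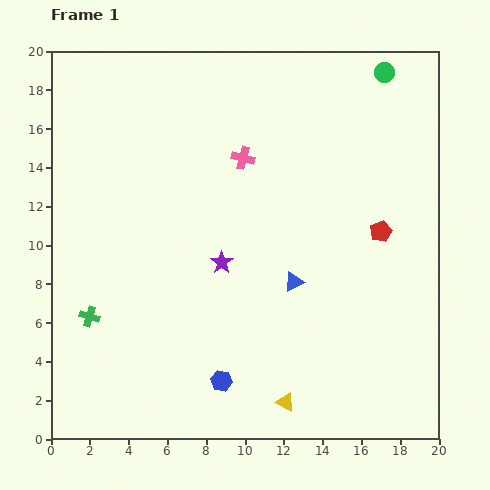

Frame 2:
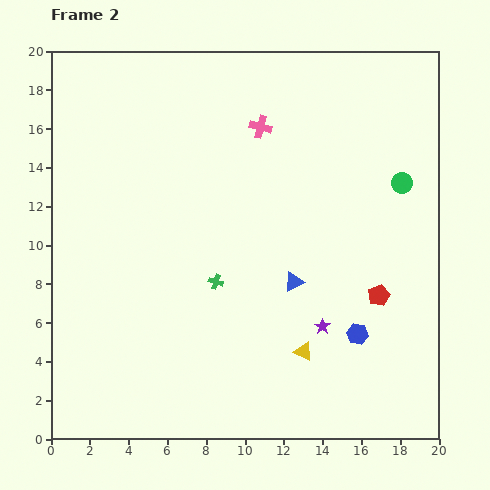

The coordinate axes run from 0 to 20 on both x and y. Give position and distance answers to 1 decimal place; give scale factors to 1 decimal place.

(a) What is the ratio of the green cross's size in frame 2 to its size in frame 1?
0.7×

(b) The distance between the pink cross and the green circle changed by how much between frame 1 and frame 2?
-0.6

Distance in frame 1: 8.5. Distance in frame 2: 7.9.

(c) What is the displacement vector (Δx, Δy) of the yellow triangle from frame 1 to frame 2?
(0.9, 2.6)

The yellow triangle was at (12.1, 1.9) in frame 1 and (13.0, 4.5) in frame 2.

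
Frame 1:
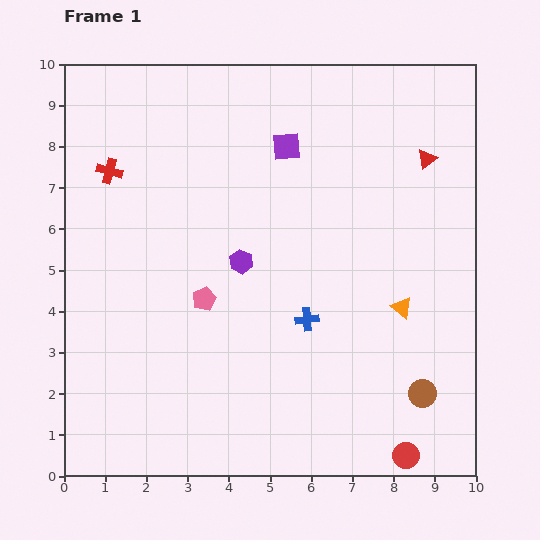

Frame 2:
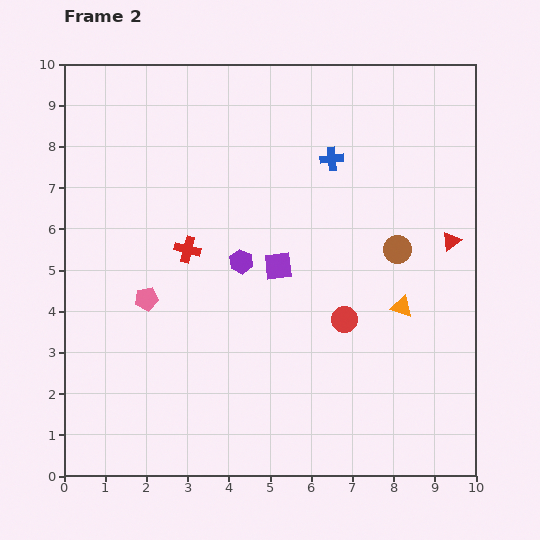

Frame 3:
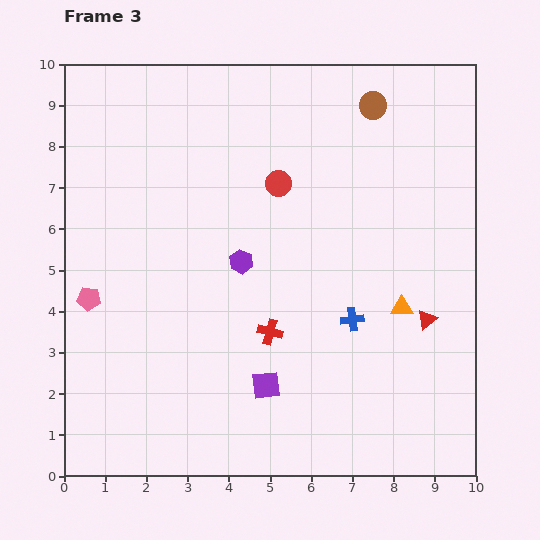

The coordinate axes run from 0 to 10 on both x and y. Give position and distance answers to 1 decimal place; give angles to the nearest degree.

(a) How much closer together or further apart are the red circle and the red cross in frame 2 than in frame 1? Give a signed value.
-5.8

Distance in frame 1: 10.0. Distance in frame 2: 4.2.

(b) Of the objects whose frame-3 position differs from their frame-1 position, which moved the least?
the blue cross

(moved 1.1)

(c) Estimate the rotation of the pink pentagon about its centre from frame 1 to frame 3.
31° clockwise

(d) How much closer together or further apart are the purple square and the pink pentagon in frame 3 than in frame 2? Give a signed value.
+1.5

Distance in frame 2: 3.3. Distance in frame 3: 4.8.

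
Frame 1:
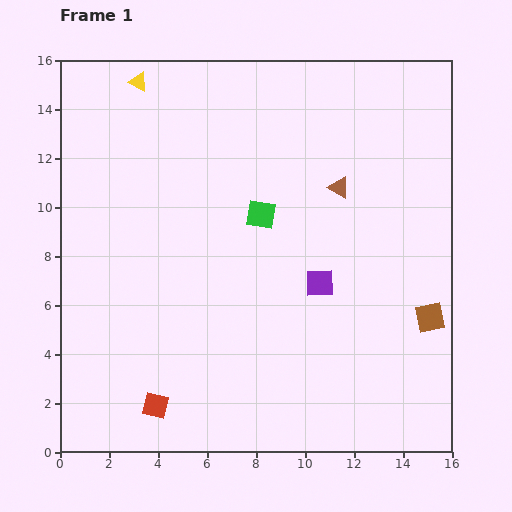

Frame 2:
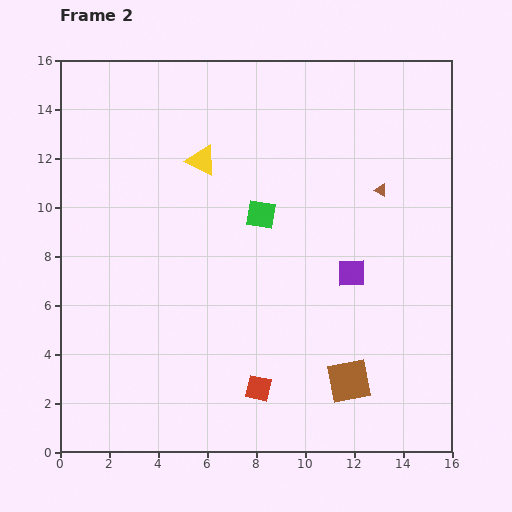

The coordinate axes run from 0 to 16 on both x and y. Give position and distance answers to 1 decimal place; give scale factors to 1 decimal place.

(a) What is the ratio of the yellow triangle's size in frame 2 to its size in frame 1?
1.6×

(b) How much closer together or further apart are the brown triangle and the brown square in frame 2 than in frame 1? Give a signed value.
+1.4

Distance in frame 1: 6.5. Distance in frame 2: 7.9.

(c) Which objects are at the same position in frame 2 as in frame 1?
the green square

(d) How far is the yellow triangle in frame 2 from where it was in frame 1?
4.1

The yellow triangle moved from (3.2, 15.1) to (5.8, 11.9), a distance of √(2.6² + 3.2²) ≈ 4.1.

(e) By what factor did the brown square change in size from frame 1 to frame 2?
1.4×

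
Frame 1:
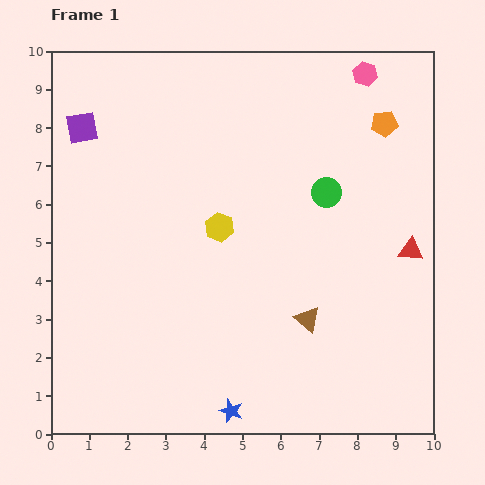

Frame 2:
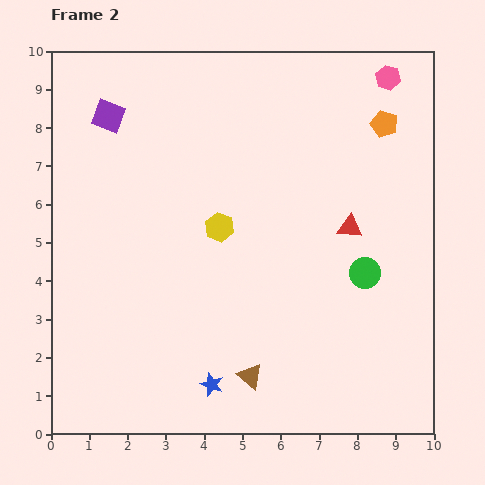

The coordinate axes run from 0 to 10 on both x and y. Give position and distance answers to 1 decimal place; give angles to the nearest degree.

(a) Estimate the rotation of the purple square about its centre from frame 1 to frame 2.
32° clockwise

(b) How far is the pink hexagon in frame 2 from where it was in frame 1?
0.6

The pink hexagon moved from (8.2, 9.4) to (8.8, 9.3), a distance of √(0.6² + 0.1²) ≈ 0.6.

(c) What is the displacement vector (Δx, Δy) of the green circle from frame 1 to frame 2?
(1.0, -2.1)

The green circle was at (7.2, 6.3) in frame 1 and (8.2, 4.2) in frame 2.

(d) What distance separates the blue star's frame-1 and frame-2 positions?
0.9

The blue star moved from (4.7, 0.6) to (4.2, 1.3), a distance of √(0.5² + 0.7²) ≈ 0.9.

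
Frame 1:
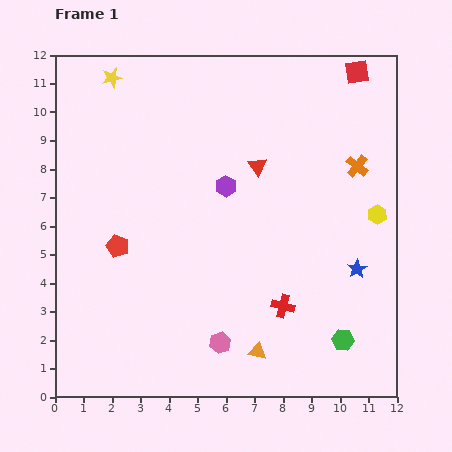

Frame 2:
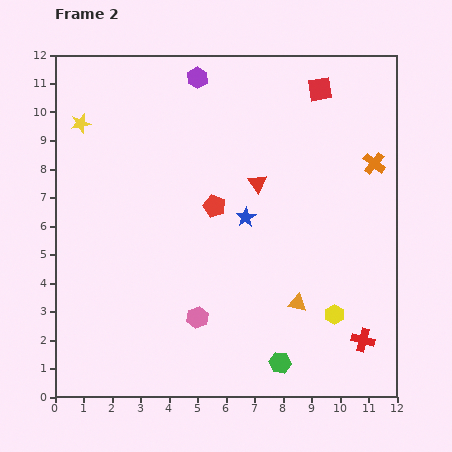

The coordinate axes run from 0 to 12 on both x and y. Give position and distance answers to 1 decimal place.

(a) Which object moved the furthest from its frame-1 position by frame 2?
the blue star

(moved 4.3; next 3.9)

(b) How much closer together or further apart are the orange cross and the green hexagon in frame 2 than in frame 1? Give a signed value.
+1.6

Distance in frame 1: 6.1. Distance in frame 2: 7.7.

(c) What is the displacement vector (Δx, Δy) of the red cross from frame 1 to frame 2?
(2.8, -1.2)

The red cross was at (8.0, 3.2) in frame 1 and (10.8, 2.0) in frame 2.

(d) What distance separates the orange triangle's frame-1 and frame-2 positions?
2.2

The orange triangle moved from (7.1, 1.6) to (8.5, 3.3), a distance of √(1.4² + 1.7²) ≈ 2.2.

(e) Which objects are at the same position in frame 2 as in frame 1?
none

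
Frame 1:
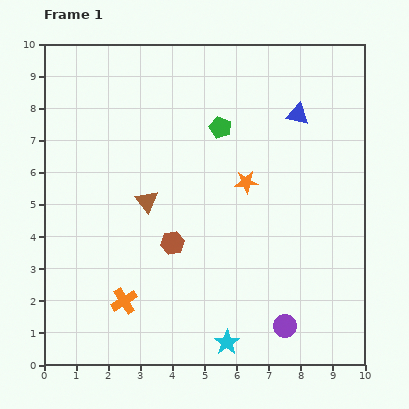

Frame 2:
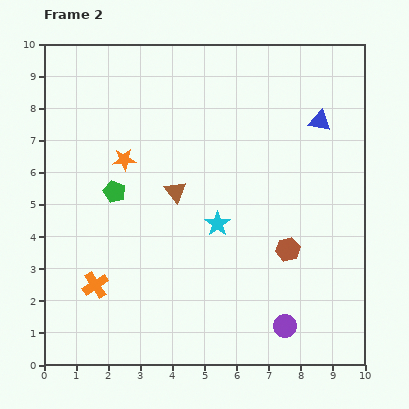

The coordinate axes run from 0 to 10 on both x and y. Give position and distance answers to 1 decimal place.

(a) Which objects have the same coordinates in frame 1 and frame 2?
the purple circle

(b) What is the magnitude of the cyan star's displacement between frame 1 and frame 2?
3.7

The cyan star moved from (5.7, 0.7) to (5.4, 4.4), a distance of √(0.3² + 3.7²) ≈ 3.7.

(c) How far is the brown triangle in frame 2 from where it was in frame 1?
0.9

The brown triangle moved from (3.2, 5.1) to (4.1, 5.4), a distance of √(0.9² + 0.3²) ≈ 0.9.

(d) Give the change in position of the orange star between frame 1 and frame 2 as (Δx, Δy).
(-3.8, 0.7)

The orange star was at (6.3, 5.7) in frame 1 and (2.5, 6.4) in frame 2.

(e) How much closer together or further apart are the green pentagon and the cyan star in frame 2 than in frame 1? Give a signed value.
-3.3

Distance in frame 1: 6.7. Distance in frame 2: 3.4.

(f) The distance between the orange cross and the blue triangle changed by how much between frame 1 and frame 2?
+0.8

Distance in frame 1: 7.9. Distance in frame 2: 8.7.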